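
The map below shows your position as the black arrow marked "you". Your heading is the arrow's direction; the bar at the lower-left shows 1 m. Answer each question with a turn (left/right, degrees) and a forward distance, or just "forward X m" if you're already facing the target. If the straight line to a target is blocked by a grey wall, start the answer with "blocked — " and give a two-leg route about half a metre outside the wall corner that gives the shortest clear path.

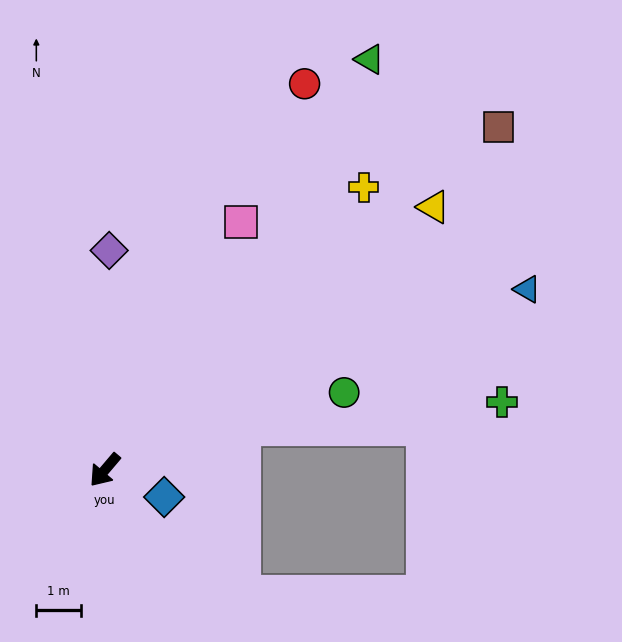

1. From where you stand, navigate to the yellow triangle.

turn left 169°, forward 9.4 m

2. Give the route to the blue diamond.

turn left 106°, forward 1.5 m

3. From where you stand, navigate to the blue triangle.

turn left 153°, forward 10.3 m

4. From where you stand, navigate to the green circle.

turn left 148°, forward 5.6 m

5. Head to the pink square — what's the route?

turn right 168°, forward 6.3 m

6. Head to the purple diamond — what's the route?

turn right 141°, forward 4.9 m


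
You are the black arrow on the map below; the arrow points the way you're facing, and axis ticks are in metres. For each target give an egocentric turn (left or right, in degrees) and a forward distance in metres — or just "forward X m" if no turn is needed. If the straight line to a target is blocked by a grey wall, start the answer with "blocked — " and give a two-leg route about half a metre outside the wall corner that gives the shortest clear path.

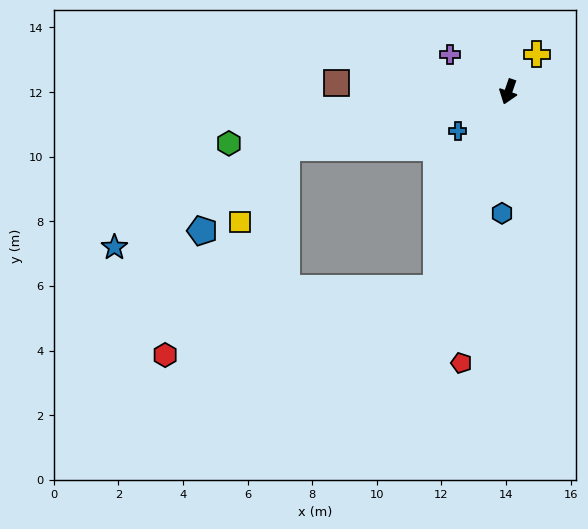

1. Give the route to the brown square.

turn right 74°, forward 5.3 m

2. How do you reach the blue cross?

turn right 33°, forward 2.0 m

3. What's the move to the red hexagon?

blocked — forward 6.5 m, then turn right 57°, forward 8.6 m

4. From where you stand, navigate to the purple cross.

turn right 104°, forward 2.1 m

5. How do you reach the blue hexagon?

turn left 16°, forward 3.8 m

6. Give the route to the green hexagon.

turn right 60°, forward 8.8 m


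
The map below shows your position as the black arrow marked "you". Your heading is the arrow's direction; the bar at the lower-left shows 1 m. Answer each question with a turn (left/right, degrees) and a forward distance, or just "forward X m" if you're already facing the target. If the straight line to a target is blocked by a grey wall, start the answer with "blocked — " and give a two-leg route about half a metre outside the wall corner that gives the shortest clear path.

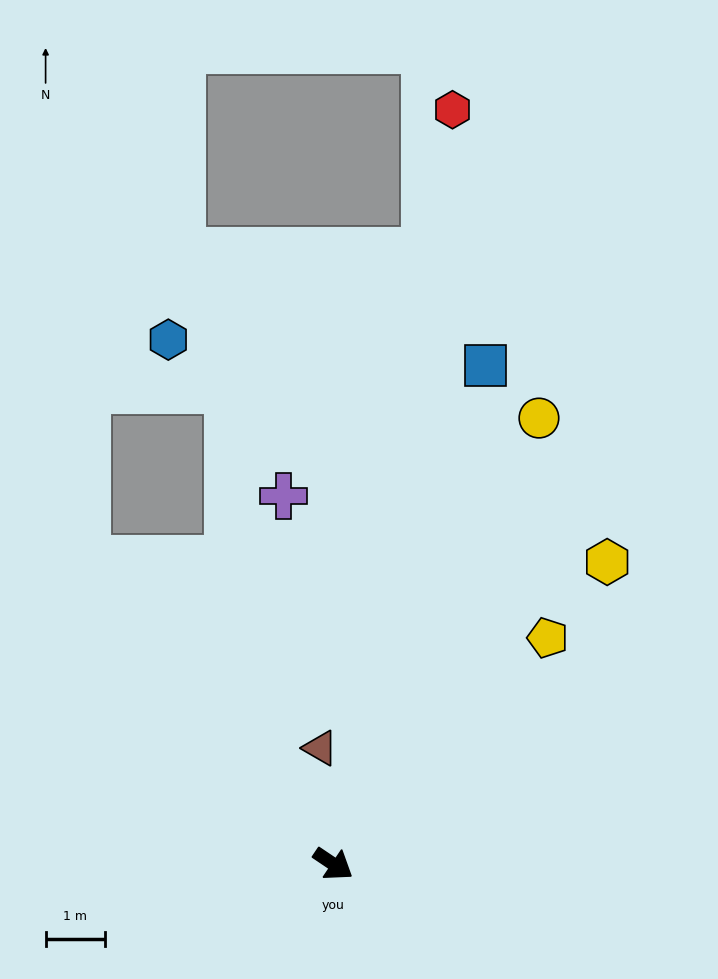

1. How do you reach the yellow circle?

turn left 99°, forward 8.3 m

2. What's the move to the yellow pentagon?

turn left 80°, forward 5.3 m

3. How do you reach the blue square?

turn left 107°, forward 8.8 m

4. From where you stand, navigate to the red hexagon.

turn left 115°, forward 12.9 m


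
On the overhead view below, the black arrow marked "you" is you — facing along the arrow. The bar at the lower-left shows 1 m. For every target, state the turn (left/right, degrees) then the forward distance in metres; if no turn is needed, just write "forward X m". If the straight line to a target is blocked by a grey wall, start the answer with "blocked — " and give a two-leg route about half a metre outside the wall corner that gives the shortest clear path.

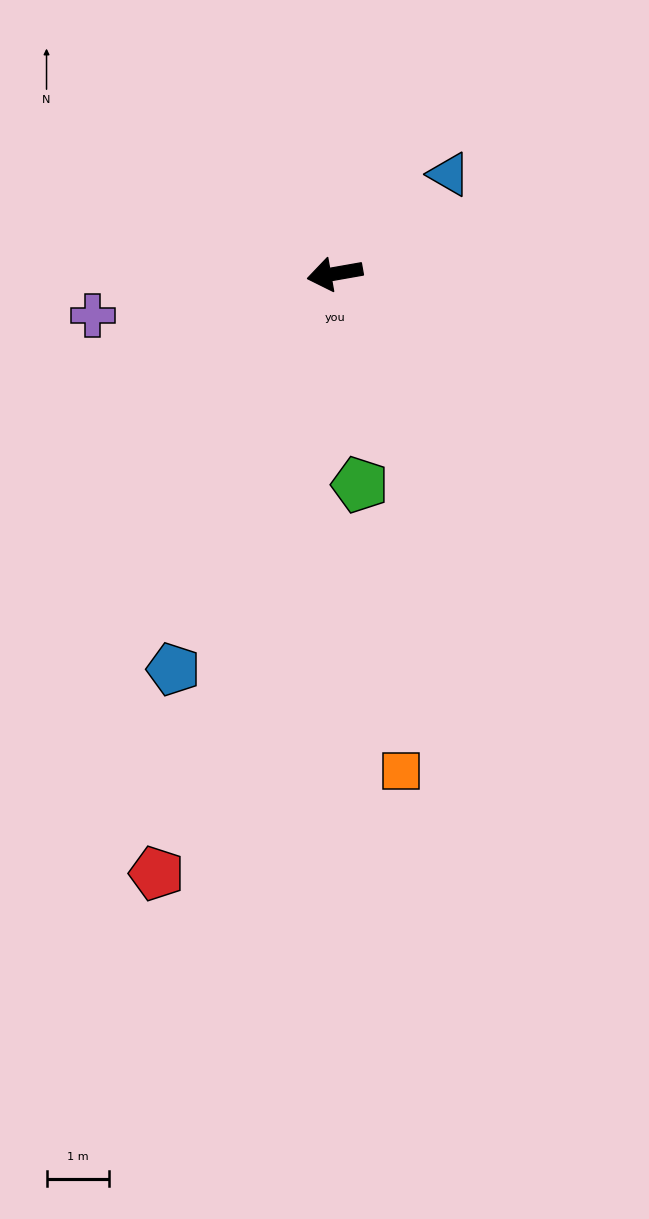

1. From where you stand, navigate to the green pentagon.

turn left 87°, forward 3.4 m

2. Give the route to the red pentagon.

turn left 63°, forward 10.0 m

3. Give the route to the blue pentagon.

turn left 58°, forward 6.8 m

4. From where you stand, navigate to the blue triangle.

turn right 149°, forward 2.4 m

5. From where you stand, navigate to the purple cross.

forward 3.9 m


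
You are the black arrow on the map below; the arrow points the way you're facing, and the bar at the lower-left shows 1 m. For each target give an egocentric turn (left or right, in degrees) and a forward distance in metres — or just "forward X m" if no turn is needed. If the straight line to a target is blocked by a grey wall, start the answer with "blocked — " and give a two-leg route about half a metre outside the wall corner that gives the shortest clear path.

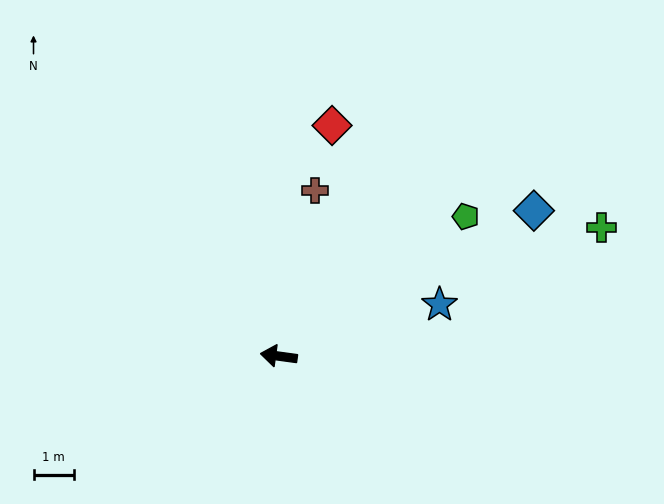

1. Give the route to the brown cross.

turn right 95°, forward 4.2 m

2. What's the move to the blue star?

turn right 154°, forward 4.2 m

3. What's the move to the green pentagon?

turn right 135°, forward 5.8 m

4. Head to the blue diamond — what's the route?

turn right 143°, forward 7.3 m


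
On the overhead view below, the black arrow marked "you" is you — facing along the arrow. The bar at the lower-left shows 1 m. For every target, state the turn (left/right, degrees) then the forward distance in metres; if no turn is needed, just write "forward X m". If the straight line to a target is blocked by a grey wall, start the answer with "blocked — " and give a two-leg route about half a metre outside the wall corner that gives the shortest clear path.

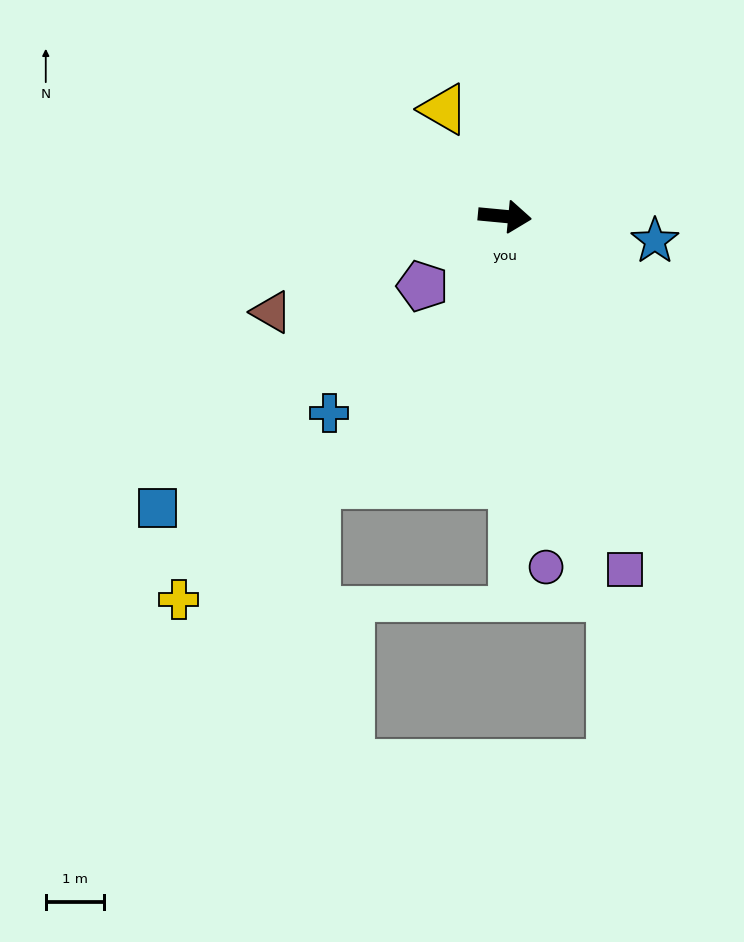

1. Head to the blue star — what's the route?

turn right 4°, forward 2.6 m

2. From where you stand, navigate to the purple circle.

turn right 78°, forward 6.1 m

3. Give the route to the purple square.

turn right 66°, forward 6.4 m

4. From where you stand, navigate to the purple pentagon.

turn right 134°, forward 1.9 m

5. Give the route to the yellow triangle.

turn left 125°, forward 2.1 m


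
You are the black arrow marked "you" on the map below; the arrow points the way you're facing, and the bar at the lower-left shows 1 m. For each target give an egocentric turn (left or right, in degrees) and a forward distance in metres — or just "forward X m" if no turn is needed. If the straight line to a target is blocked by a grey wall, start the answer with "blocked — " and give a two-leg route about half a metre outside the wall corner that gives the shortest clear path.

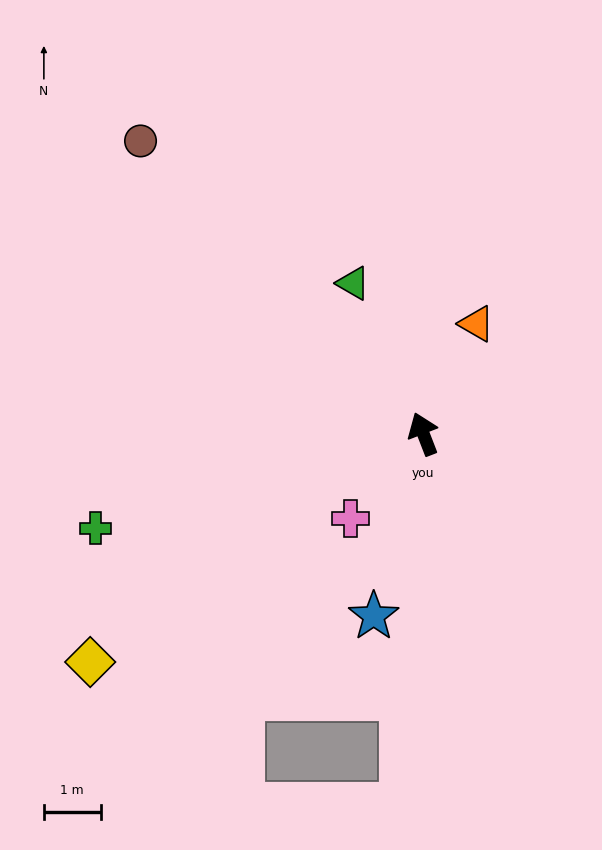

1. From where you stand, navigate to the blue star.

turn left 144°, forward 3.3 m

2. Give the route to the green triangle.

turn left 4°, forward 2.9 m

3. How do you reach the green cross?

turn left 85°, forward 6.0 m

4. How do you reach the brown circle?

turn left 23°, forward 7.2 m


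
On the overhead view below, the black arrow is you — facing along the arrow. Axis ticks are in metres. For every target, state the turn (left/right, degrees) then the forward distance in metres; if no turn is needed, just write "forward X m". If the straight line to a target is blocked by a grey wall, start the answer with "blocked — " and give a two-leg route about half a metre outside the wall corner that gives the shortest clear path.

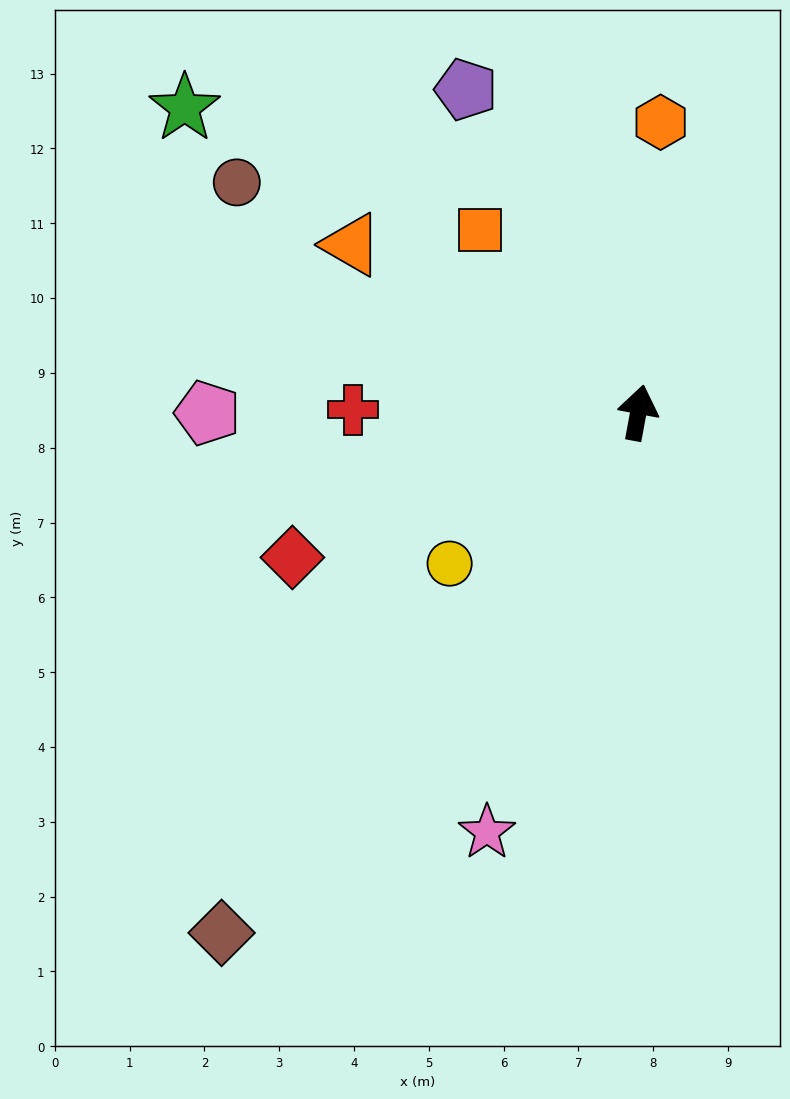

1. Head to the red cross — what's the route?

turn left 100°, forward 3.8 m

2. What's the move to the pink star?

turn left 171°, forward 6.0 m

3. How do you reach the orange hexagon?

turn left 6°, forward 3.9 m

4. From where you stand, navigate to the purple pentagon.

turn left 39°, forward 4.9 m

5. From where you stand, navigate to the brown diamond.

turn left 152°, forward 8.9 m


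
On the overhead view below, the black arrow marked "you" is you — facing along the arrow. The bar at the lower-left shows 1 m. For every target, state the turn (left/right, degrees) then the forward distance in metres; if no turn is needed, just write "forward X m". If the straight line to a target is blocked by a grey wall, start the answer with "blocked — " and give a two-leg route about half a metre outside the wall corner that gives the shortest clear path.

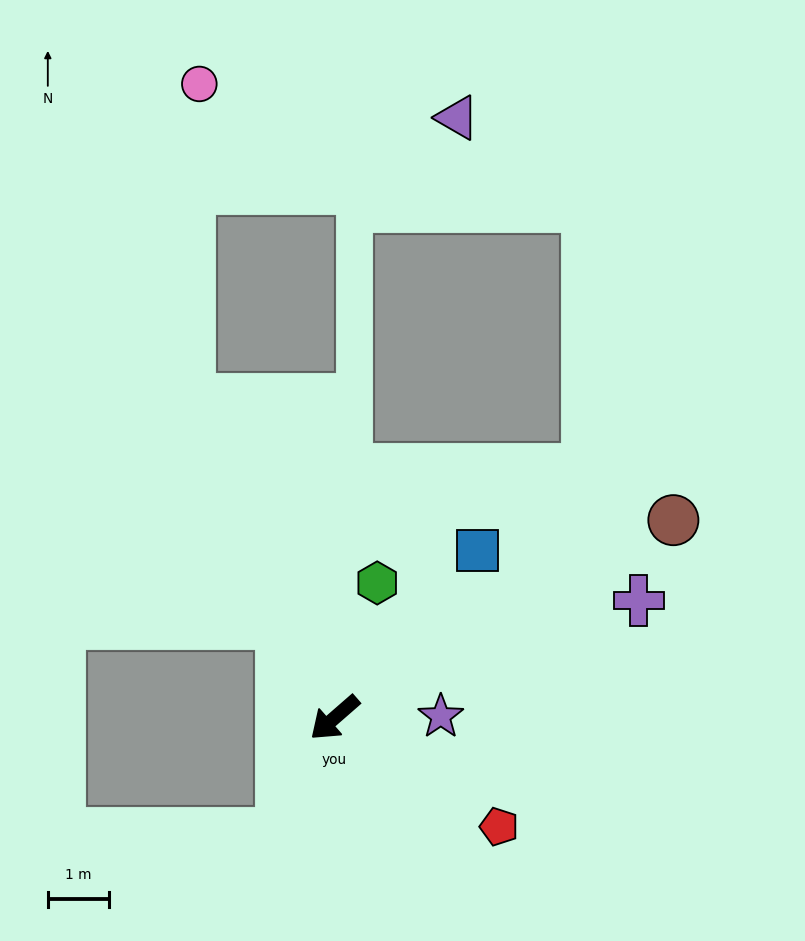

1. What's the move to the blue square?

turn right 172°, forward 3.6 m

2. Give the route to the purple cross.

turn left 160°, forward 5.3 m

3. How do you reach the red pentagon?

turn left 105°, forward 3.2 m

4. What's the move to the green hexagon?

turn right 149°, forward 2.3 m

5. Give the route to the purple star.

turn left 140°, forward 1.7 m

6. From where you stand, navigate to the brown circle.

turn left 169°, forward 6.4 m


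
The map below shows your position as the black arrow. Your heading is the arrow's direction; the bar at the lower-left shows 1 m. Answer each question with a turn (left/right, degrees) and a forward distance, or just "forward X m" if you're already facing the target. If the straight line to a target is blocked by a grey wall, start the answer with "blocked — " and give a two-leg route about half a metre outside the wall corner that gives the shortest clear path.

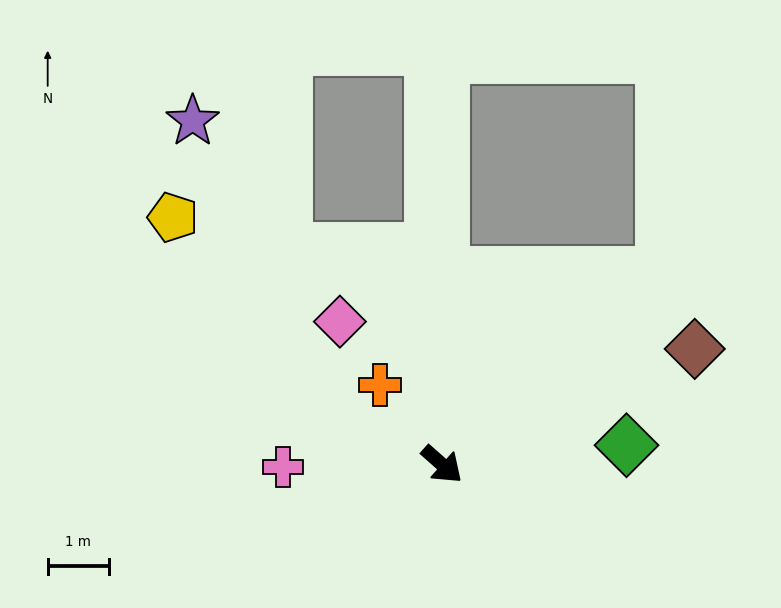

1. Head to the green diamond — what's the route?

turn left 47°, forward 3.0 m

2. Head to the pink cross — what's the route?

turn right 138°, forward 2.6 m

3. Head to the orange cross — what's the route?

turn left 169°, forward 1.6 m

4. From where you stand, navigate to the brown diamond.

turn left 66°, forward 4.5 m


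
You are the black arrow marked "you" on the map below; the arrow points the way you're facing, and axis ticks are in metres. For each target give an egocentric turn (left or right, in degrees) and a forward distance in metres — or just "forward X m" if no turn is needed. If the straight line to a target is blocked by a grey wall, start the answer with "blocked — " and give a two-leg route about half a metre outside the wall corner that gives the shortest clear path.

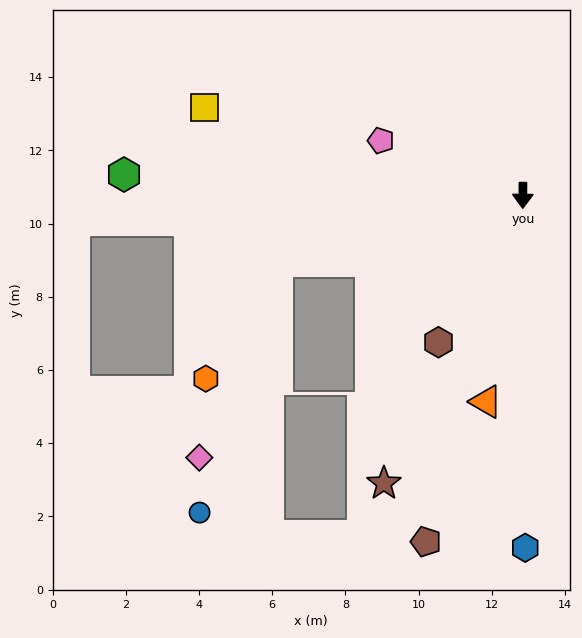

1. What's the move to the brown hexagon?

turn right 29°, forward 4.6 m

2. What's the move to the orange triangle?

turn right 10°, forward 5.7 m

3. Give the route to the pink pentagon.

turn right 111°, forward 4.2 m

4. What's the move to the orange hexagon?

blocked — turn right 75°, forward 7.0 m, then turn left 44°, forward 3.8 m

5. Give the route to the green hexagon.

turn right 93°, forward 10.9 m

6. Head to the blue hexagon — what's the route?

forward 9.6 m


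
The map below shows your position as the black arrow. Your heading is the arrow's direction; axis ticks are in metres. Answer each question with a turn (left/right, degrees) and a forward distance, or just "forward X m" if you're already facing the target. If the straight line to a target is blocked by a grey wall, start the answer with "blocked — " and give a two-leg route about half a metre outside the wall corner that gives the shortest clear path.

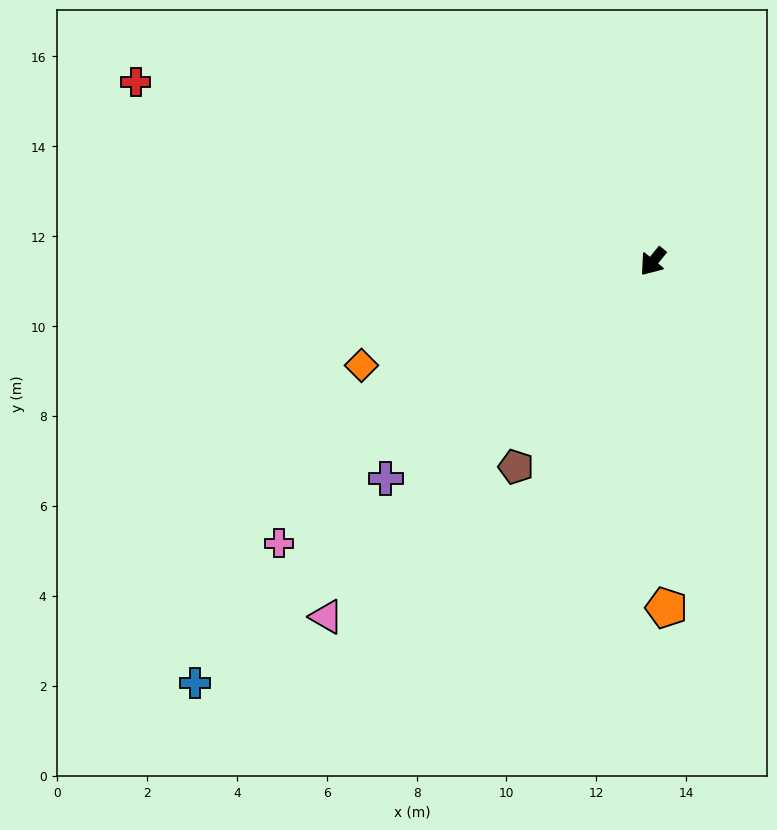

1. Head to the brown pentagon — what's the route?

turn left 5°, forward 5.5 m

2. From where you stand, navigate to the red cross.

turn right 70°, forward 12.2 m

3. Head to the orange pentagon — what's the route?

turn left 41°, forward 7.7 m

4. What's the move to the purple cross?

turn right 12°, forward 7.7 m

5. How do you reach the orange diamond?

turn right 31°, forward 6.9 m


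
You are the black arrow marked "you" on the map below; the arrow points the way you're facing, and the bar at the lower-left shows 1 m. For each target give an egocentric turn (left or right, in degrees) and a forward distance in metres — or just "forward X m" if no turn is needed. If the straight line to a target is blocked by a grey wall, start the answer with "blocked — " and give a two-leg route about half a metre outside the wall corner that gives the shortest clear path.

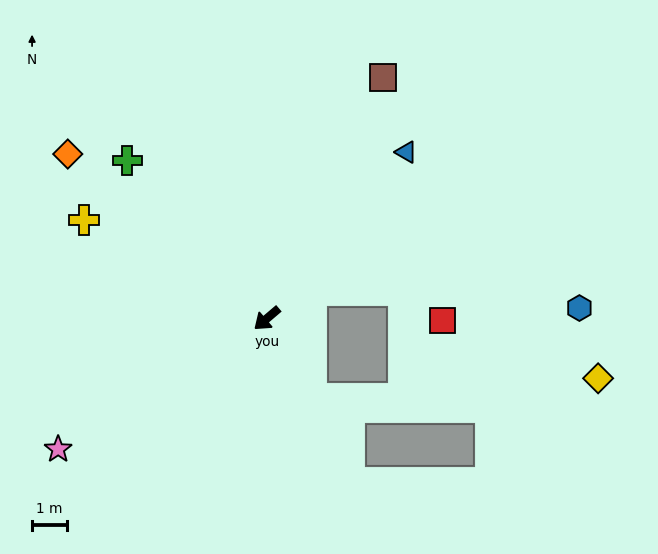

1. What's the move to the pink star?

turn right 8°, forward 7.0 m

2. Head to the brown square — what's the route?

turn right 156°, forward 7.6 m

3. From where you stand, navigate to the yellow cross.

turn right 69°, forward 5.9 m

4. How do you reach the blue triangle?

turn right 170°, forward 6.2 m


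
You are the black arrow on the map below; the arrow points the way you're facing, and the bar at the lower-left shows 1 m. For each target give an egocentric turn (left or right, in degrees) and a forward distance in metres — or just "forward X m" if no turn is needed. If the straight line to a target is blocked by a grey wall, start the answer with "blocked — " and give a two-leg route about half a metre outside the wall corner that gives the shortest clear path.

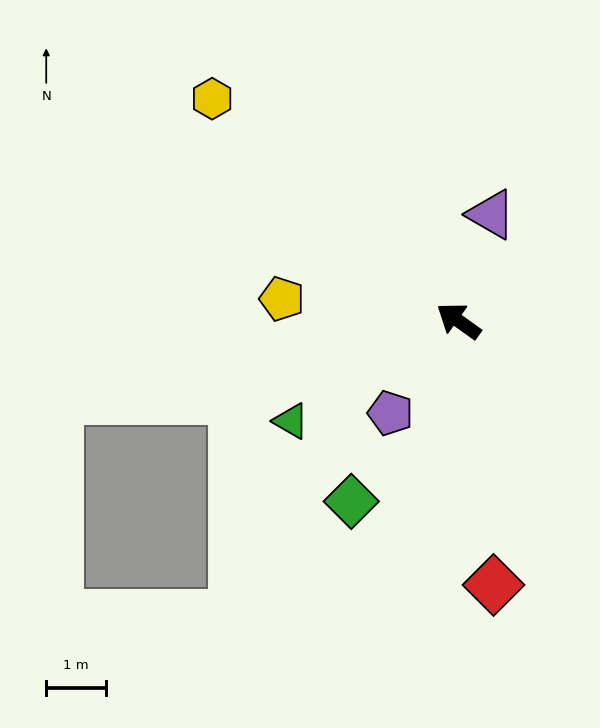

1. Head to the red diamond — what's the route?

turn left 133°, forward 4.5 m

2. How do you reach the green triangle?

turn left 66°, forward 3.3 m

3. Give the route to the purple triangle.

turn right 72°, forward 1.9 m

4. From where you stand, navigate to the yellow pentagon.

turn left 28°, forward 3.0 m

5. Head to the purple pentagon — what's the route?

turn left 89°, forward 1.9 m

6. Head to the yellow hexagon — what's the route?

turn right 7°, forward 5.6 m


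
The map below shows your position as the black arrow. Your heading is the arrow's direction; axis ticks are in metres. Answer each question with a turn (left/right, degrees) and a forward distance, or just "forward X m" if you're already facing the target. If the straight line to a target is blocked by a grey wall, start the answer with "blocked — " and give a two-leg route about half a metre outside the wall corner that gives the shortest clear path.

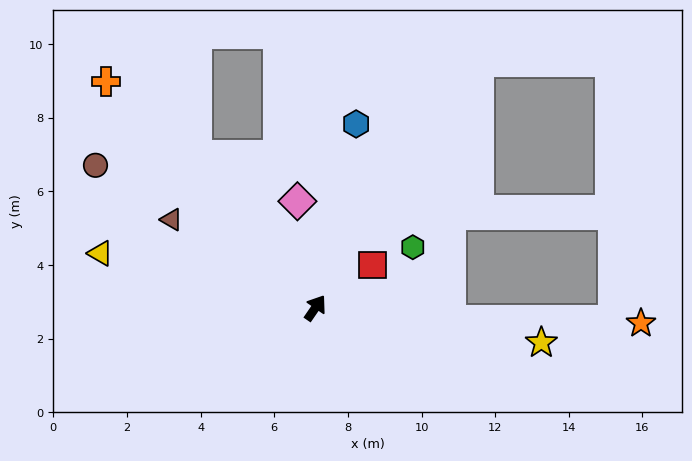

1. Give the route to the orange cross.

turn left 77°, forward 8.4 m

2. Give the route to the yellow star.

turn right 64°, forward 6.2 m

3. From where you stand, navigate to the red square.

turn right 19°, forward 1.9 m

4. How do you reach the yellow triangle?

turn left 110°, forward 6.0 m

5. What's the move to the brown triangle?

turn left 93°, forward 4.6 m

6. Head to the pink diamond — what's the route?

turn left 44°, forward 2.9 m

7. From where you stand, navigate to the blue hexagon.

turn left 22°, forward 5.1 m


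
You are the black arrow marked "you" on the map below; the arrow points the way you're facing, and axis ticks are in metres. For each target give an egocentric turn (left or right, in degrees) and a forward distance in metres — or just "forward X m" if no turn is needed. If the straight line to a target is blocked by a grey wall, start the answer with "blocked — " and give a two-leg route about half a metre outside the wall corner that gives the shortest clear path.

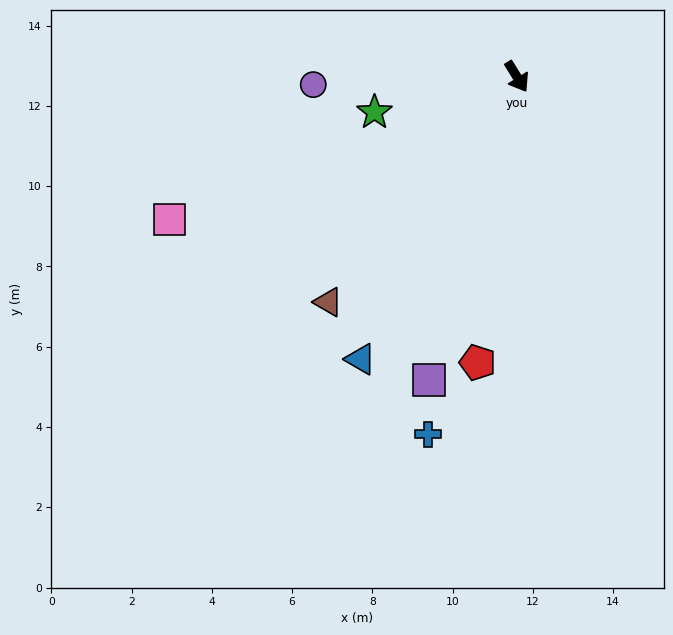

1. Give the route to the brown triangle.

turn right 72°, forward 7.3 m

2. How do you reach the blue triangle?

turn right 61°, forward 8.0 m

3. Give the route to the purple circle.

turn right 119°, forward 5.1 m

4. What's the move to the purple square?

turn right 48°, forward 7.9 m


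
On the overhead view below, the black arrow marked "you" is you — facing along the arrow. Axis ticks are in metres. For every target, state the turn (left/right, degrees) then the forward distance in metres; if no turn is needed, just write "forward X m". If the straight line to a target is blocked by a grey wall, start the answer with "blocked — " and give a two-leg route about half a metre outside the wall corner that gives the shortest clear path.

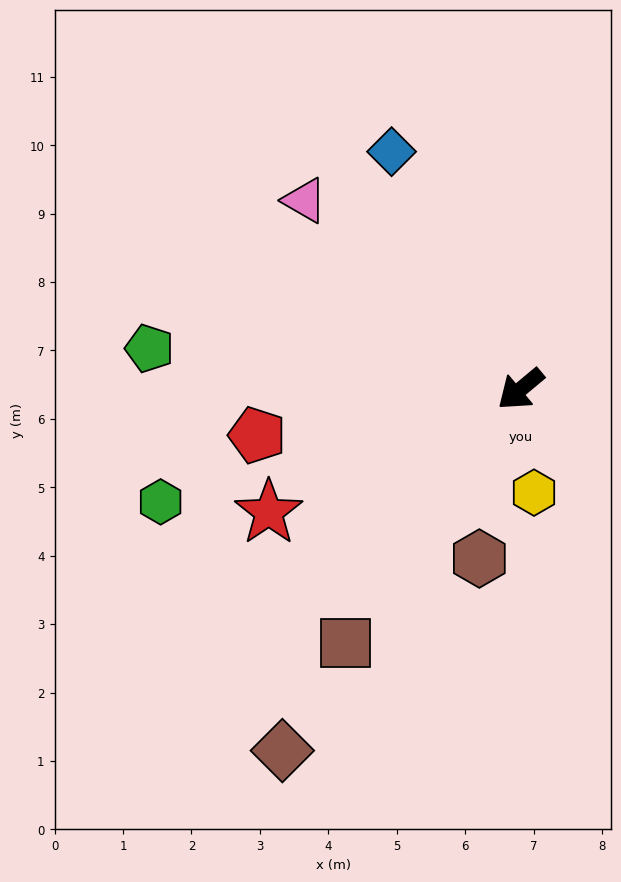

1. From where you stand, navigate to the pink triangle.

turn right 81°, forward 4.2 m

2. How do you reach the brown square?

turn left 16°, forward 4.5 m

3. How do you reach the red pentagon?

turn right 30°, forward 3.9 m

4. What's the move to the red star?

turn right 14°, forward 4.1 m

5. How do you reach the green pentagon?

turn right 46°, forward 5.5 m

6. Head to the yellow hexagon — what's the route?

turn left 58°, forward 1.5 m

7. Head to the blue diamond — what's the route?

turn right 101°, forward 4.0 m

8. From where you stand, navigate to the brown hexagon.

turn left 36°, forward 2.5 m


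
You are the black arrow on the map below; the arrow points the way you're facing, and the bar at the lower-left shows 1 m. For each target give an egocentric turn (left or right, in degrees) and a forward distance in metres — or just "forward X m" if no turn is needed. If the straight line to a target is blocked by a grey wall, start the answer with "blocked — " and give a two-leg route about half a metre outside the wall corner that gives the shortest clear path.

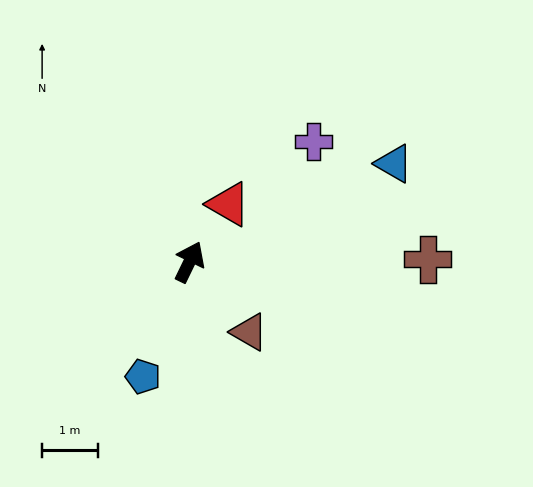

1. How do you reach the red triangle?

turn right 8°, forward 1.3 m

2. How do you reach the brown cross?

turn right 64°, forward 4.3 m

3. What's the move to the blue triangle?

turn right 38°, forward 4.1 m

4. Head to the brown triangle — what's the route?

turn right 114°, forward 1.7 m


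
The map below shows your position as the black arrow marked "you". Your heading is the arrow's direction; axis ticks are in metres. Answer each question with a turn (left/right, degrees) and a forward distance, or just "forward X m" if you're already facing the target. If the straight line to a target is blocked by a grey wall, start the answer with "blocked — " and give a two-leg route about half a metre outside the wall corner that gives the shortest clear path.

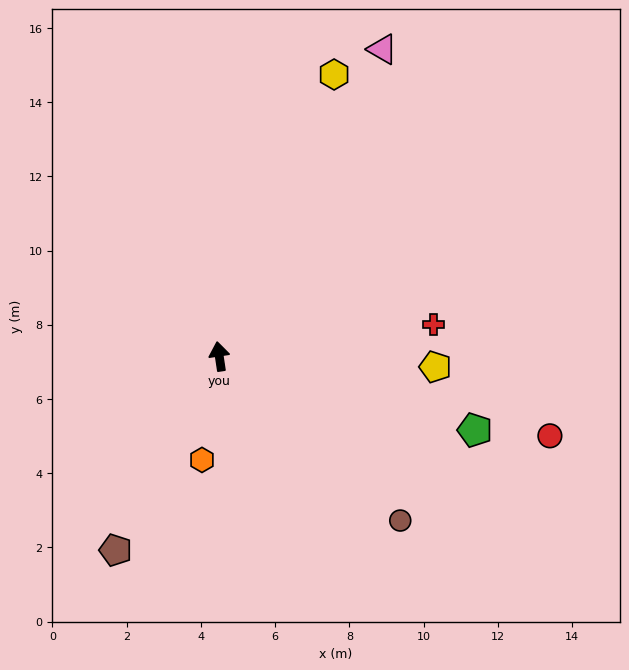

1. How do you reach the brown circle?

turn right 141°, forward 6.6 m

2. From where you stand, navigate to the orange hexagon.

turn left 162°, forward 2.8 m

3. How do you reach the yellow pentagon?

turn right 101°, forward 5.8 m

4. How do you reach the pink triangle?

turn right 36°, forward 9.4 m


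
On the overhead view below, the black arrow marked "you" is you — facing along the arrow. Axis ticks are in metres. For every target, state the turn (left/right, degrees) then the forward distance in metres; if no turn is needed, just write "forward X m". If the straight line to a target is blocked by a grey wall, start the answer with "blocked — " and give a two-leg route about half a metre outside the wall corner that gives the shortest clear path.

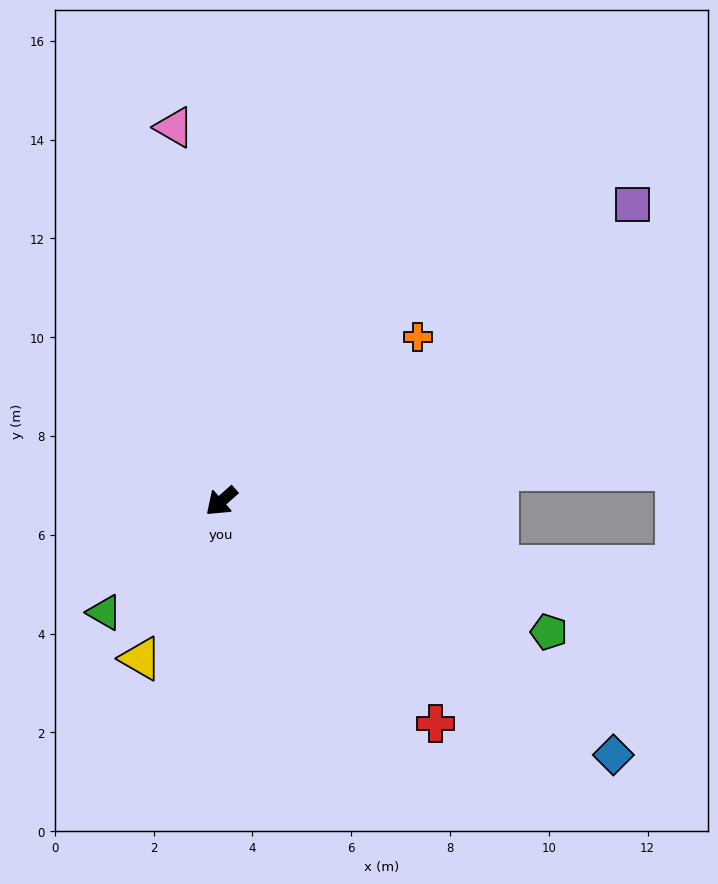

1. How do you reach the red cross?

turn left 92°, forward 6.2 m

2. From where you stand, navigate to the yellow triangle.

turn left 21°, forward 3.6 m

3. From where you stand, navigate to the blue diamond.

turn left 106°, forward 9.5 m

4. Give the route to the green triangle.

turn left 2°, forward 3.3 m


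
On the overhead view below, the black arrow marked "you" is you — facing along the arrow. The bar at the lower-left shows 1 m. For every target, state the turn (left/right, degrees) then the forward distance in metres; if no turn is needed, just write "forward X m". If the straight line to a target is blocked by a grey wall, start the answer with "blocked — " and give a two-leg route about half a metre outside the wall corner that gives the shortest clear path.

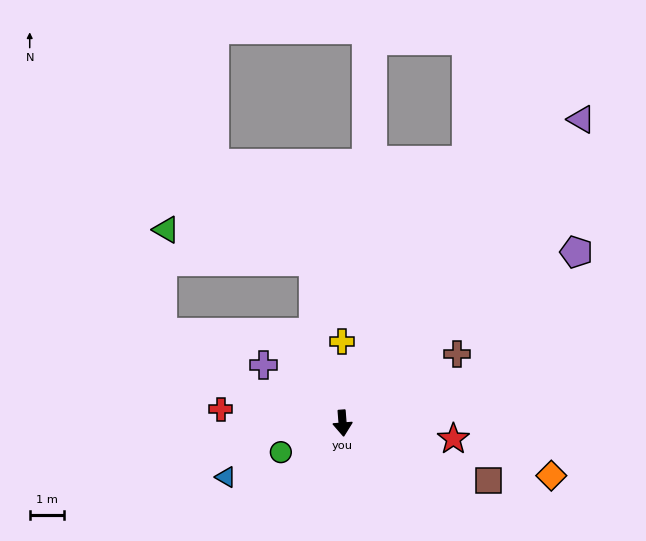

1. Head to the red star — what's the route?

turn left 77°, forward 3.2 m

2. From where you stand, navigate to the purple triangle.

turn left 137°, forward 11.2 m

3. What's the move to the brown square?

turn left 64°, forward 4.5 m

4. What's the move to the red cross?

turn right 101°, forward 3.6 m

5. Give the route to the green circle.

turn right 69°, forward 2.0 m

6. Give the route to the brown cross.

turn left 117°, forward 3.9 m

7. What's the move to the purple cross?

turn right 131°, forward 2.9 m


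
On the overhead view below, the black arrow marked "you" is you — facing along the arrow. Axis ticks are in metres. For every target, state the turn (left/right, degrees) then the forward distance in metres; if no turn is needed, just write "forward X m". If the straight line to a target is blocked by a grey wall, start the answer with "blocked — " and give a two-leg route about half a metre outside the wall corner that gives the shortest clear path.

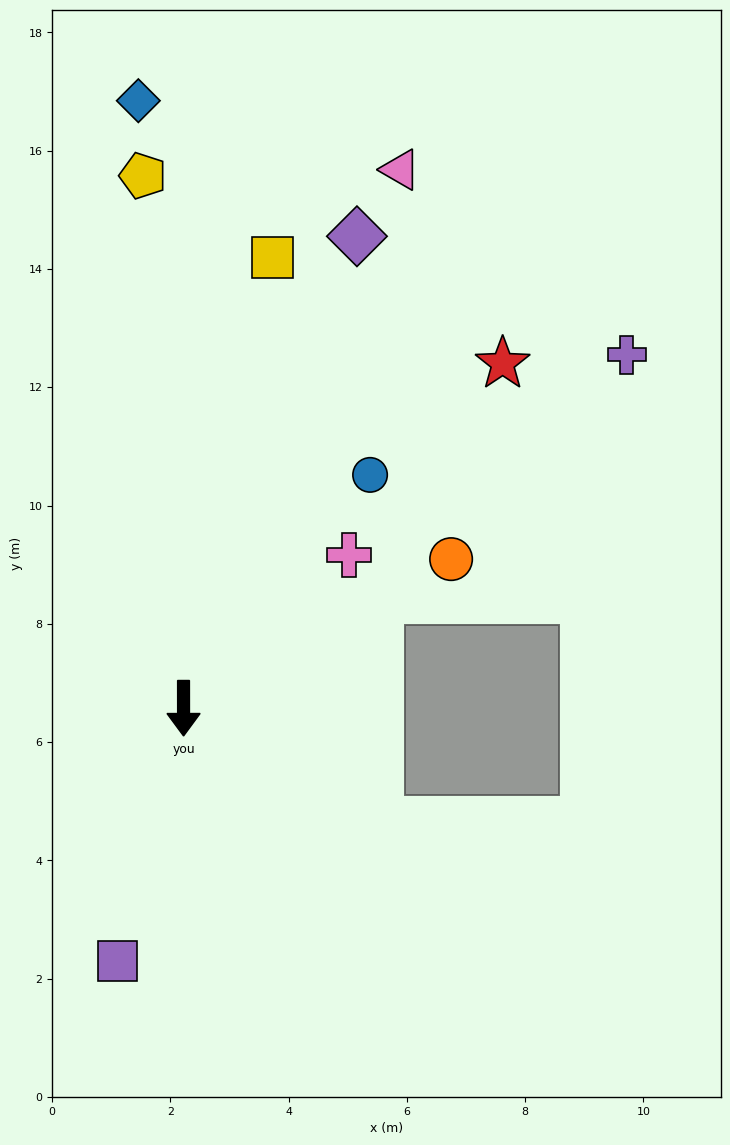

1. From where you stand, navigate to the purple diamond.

turn left 160°, forward 8.5 m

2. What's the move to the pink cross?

turn left 133°, forward 3.8 m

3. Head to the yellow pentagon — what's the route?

turn right 176°, forward 9.0 m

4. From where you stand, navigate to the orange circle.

turn left 119°, forward 5.2 m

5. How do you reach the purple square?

turn right 15°, forward 4.4 m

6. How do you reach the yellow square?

turn left 169°, forward 7.8 m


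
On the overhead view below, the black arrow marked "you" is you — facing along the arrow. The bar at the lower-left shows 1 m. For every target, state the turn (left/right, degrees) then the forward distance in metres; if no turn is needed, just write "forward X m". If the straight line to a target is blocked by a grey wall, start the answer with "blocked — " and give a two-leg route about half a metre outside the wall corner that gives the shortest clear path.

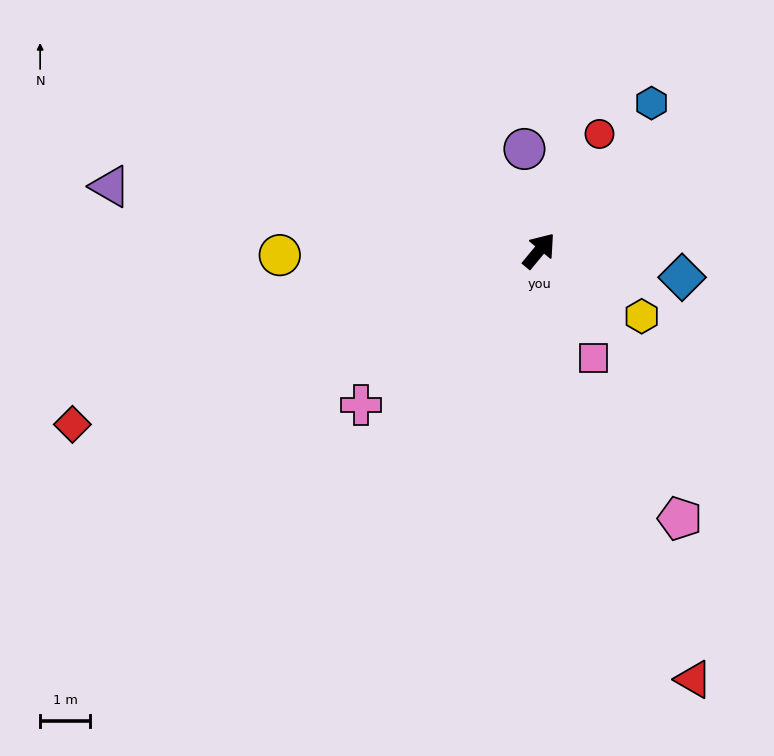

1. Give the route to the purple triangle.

turn left 121°, forward 8.7 m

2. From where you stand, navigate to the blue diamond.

turn right 61°, forward 2.9 m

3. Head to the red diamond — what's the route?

turn left 150°, forward 10.0 m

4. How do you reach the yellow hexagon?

turn right 83°, forward 2.4 m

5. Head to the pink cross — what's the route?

turn left 170°, forward 4.7 m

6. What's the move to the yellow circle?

turn left 131°, forward 5.2 m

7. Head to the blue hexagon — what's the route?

turn left 2°, forward 3.7 m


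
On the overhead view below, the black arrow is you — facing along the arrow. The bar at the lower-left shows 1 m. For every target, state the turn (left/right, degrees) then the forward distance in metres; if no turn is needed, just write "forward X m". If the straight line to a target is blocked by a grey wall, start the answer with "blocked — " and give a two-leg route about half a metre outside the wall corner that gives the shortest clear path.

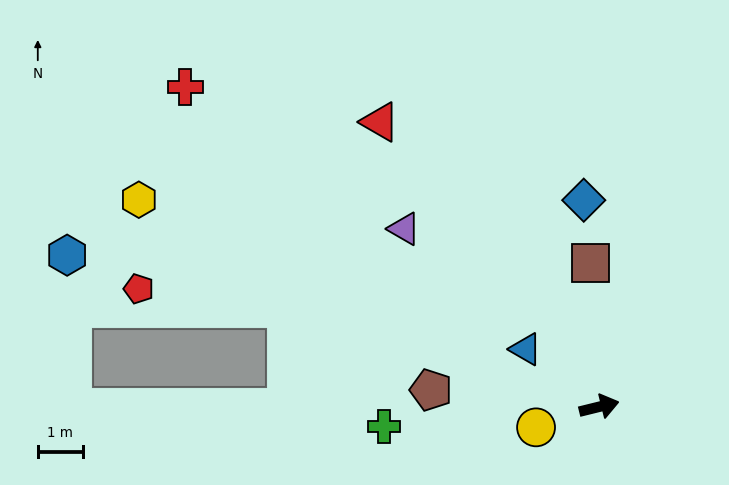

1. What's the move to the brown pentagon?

turn left 160°, forward 3.8 m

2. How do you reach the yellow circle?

turn right 176°, forward 1.5 m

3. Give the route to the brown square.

turn left 80°, forward 3.2 m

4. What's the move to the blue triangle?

turn left 128°, forward 2.1 m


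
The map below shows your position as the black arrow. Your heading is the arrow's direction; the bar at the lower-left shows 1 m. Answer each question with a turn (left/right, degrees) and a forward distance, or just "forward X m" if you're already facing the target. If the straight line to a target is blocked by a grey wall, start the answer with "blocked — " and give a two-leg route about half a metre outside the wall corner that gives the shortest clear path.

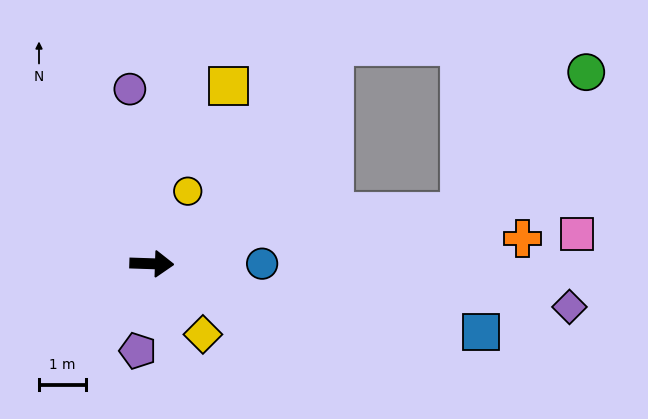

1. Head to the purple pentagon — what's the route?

turn right 97°, forward 1.9 m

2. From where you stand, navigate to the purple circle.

turn left 99°, forward 3.8 m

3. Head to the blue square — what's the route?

turn right 10°, forward 7.2 m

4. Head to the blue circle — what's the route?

forward 2.4 m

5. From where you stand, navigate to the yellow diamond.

turn right 52°, forward 1.9 m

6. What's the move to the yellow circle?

turn left 66°, forward 1.7 m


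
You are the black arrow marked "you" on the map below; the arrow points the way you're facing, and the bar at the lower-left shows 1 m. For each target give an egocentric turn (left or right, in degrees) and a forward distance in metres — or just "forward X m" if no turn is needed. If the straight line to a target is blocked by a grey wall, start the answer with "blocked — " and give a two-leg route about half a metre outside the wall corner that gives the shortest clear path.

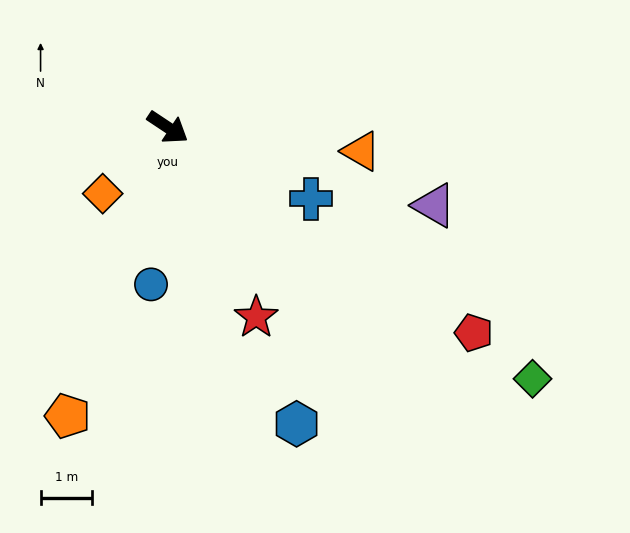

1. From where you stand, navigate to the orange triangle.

turn left 27°, forward 3.8 m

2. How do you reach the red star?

turn right 31°, forward 4.1 m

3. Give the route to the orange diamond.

turn right 101°, forward 1.8 m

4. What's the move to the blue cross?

turn left 7°, forward 3.1 m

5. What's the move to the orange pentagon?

turn right 76°, forward 5.9 m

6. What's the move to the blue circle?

turn right 62°, forward 3.1 m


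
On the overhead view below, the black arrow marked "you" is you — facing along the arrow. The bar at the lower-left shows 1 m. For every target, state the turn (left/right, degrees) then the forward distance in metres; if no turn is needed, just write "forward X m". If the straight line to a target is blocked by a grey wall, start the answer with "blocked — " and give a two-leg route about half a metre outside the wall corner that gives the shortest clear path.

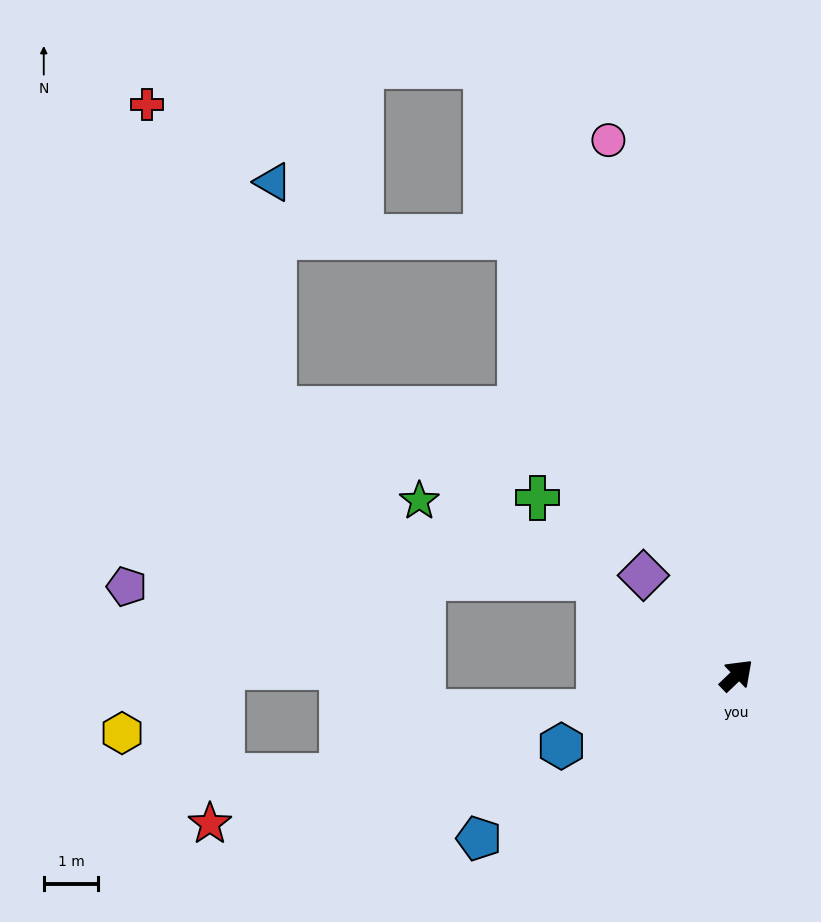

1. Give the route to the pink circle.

turn left 60°, forward 10.1 m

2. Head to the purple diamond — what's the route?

turn left 89°, forward 2.5 m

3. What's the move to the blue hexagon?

turn left 158°, forward 3.5 m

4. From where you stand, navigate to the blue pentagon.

turn left 169°, forward 5.6 m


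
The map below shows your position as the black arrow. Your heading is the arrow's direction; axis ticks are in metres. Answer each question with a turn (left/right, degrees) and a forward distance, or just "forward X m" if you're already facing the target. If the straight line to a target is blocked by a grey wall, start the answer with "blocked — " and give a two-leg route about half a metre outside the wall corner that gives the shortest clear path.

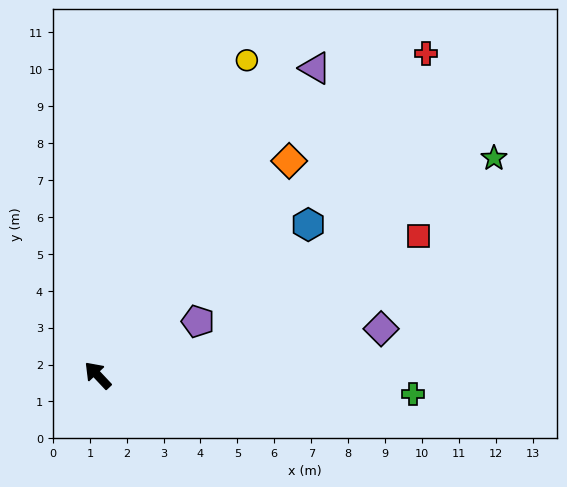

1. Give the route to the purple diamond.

turn right 124°, forward 7.8 m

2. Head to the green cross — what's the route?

turn right 137°, forward 8.6 m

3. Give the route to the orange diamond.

turn right 85°, forward 7.8 m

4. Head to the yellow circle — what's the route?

turn right 69°, forward 9.4 m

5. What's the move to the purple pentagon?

turn right 105°, forward 3.1 m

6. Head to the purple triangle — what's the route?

turn right 79°, forward 10.2 m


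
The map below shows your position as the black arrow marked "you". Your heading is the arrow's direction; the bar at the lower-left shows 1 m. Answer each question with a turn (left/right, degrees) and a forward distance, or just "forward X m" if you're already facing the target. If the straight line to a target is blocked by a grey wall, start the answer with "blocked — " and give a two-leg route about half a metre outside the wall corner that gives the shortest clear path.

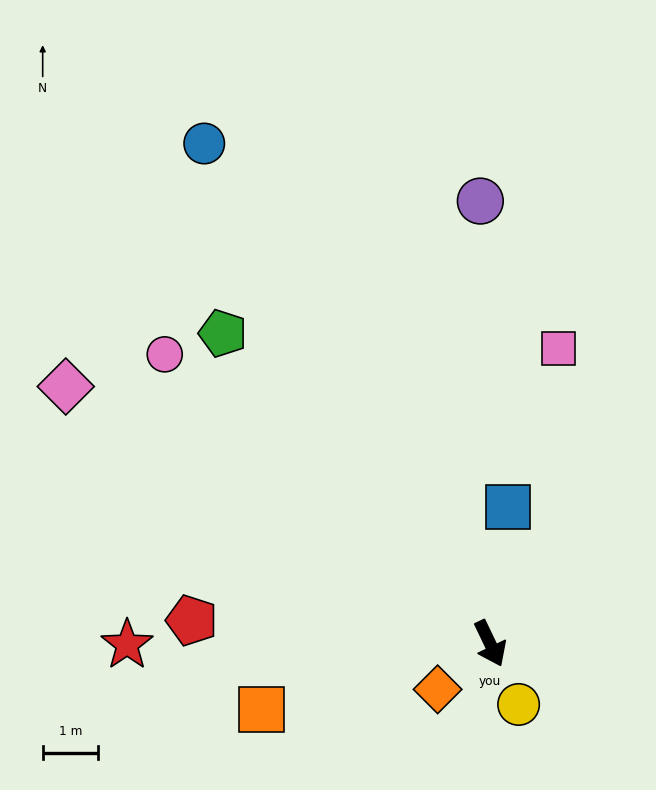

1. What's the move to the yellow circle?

forward 1.2 m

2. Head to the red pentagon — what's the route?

turn right 120°, forward 5.4 m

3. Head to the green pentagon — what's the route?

turn right 165°, forward 7.4 m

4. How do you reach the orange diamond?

turn right 74°, forward 1.3 m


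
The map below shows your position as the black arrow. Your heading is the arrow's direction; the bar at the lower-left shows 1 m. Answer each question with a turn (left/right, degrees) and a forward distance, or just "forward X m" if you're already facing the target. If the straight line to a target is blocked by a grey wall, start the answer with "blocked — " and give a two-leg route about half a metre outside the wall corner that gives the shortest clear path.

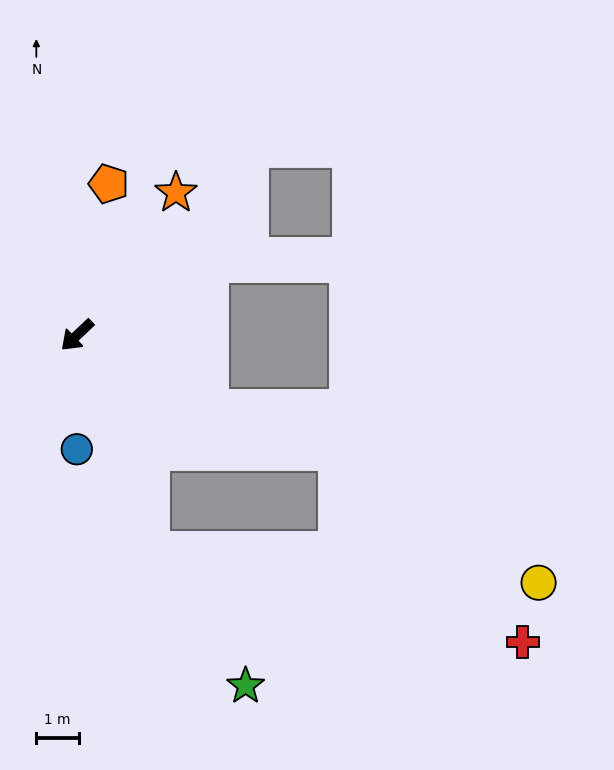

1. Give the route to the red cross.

blocked — turn left 66°, forward 5.4 m, then turn left 57°, forward 9.0 m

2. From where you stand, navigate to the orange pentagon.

turn right 145°, forward 3.7 m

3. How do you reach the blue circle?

turn left 46°, forward 2.7 m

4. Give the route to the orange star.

turn right 168°, forward 4.1 m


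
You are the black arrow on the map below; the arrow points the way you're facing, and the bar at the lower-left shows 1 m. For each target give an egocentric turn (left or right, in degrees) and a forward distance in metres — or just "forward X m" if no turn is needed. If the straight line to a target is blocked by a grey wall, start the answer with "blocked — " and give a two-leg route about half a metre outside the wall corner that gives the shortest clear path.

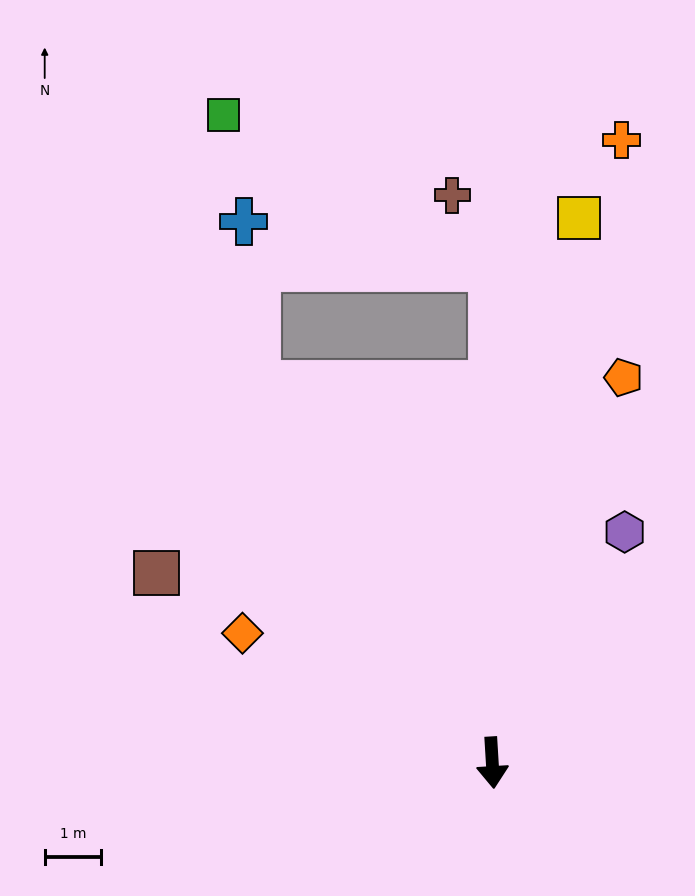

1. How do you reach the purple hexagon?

turn left 147°, forward 4.7 m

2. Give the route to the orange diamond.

turn right 121°, forward 5.0 m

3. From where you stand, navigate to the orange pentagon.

turn left 158°, forward 7.2 m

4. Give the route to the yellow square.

turn left 167°, forward 9.8 m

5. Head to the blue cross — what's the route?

blocked — turn right 152°, forward 7.9 m, then turn right 27°, forward 2.9 m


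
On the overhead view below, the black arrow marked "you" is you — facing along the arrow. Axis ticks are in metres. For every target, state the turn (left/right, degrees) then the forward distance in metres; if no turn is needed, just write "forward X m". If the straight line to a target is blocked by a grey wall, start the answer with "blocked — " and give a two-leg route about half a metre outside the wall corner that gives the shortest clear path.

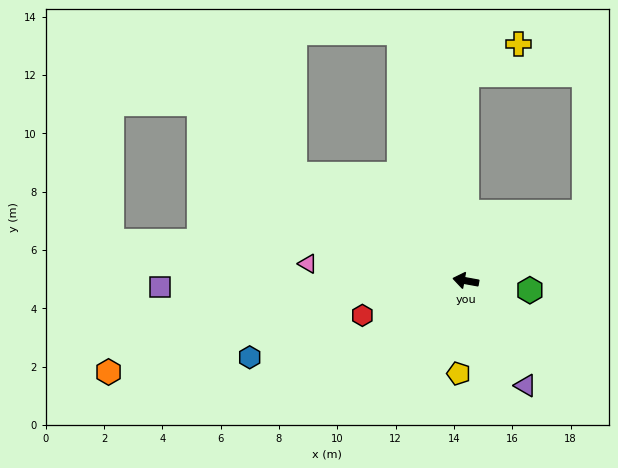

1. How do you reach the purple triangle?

turn left 130°, forward 4.1 m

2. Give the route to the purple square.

turn left 11°, forward 10.5 m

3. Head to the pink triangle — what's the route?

turn left 4°, forward 5.5 m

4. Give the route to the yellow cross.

blocked — turn right 80°, forward 7.1 m, then turn right 58°, forward 2.1 m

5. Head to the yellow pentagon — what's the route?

turn left 96°, forward 3.2 m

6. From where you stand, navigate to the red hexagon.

turn left 29°, forward 3.7 m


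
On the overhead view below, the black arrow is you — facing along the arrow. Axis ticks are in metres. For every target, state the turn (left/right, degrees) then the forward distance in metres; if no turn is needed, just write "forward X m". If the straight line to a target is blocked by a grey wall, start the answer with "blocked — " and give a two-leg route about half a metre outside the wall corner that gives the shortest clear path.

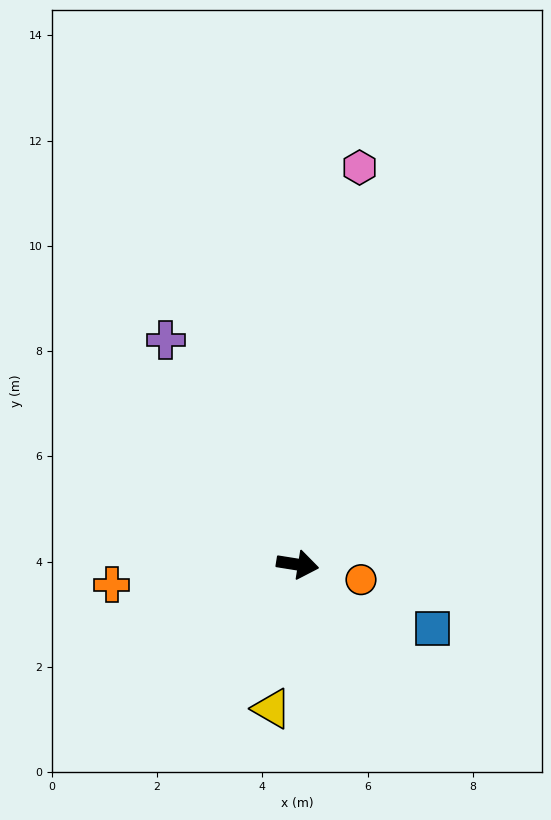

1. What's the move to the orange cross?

turn right 165°, forward 3.6 m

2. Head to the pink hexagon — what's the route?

turn left 90°, forward 7.6 m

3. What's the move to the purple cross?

turn left 129°, forward 4.9 m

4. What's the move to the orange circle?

turn right 4°, forward 1.2 m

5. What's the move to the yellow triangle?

turn right 91°, forward 2.8 m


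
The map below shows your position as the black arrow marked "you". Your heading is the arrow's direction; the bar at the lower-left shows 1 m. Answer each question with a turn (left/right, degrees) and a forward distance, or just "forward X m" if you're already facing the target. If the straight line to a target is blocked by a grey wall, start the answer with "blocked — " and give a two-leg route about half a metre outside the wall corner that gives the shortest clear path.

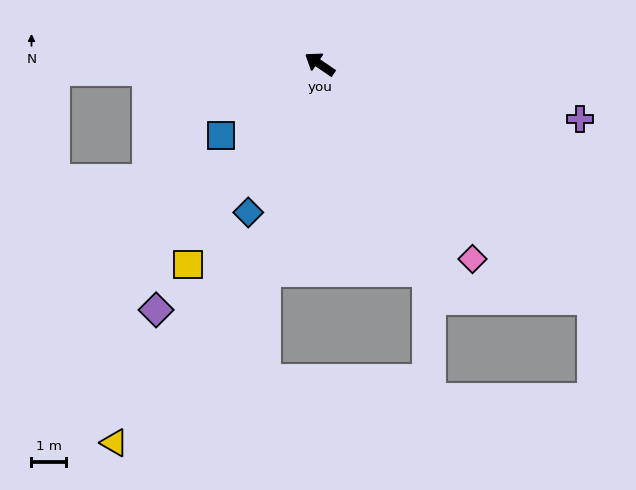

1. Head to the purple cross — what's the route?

turn right 158°, forward 7.7 m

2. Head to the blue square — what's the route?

turn left 70°, forward 3.5 m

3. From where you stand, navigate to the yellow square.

turn left 91°, forward 6.9 m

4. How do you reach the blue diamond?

turn left 99°, forward 4.8 m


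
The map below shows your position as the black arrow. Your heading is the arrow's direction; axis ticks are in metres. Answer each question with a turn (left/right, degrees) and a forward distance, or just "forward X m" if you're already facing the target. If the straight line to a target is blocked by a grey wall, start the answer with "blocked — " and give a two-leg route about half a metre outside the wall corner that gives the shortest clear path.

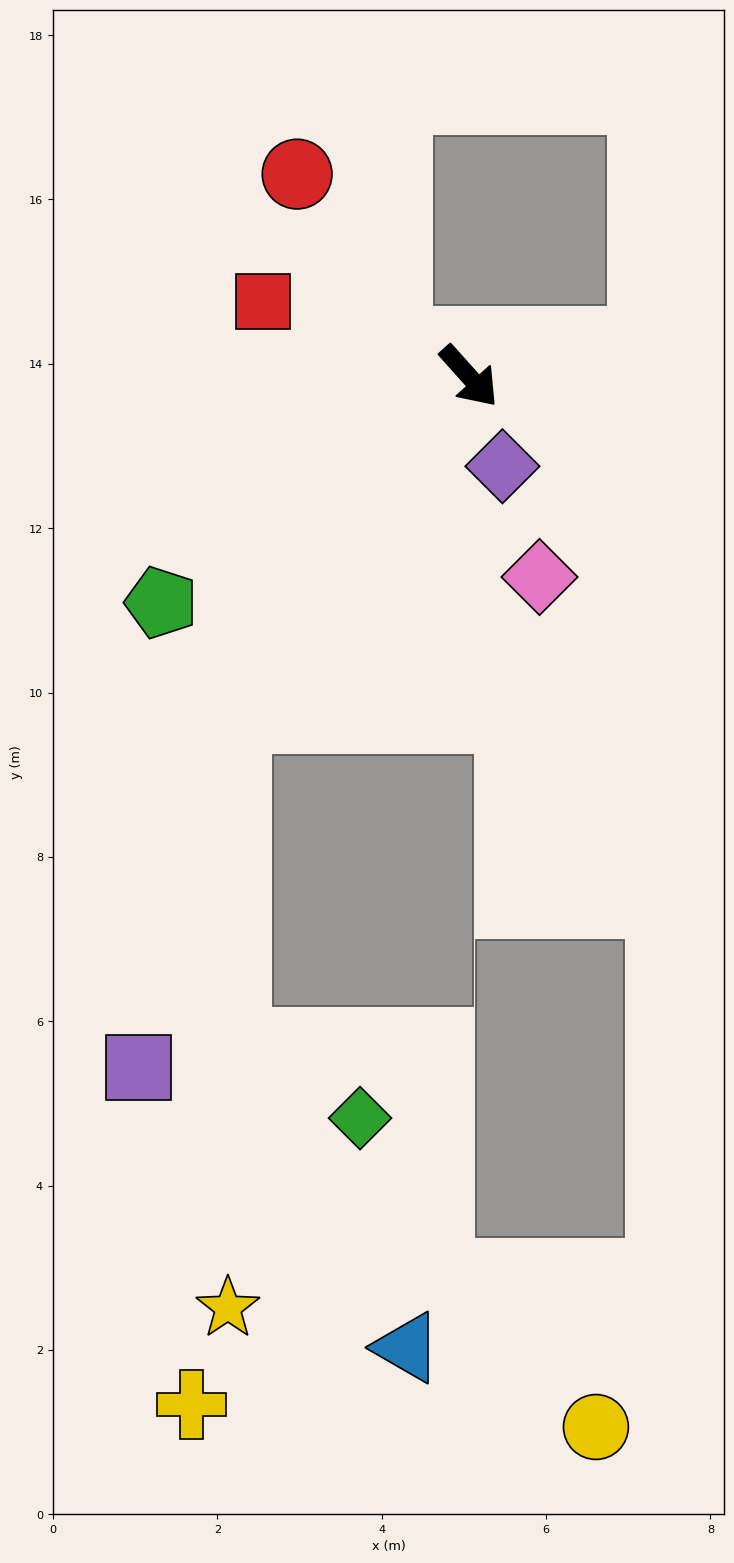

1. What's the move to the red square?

turn right 152°, forward 2.7 m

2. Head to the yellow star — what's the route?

blocked — turn right 76°, forward 5.0 m, then turn left 33°, forward 7.2 m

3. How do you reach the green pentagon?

turn right 96°, forward 4.6 m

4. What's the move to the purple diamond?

turn right 21°, forward 1.2 m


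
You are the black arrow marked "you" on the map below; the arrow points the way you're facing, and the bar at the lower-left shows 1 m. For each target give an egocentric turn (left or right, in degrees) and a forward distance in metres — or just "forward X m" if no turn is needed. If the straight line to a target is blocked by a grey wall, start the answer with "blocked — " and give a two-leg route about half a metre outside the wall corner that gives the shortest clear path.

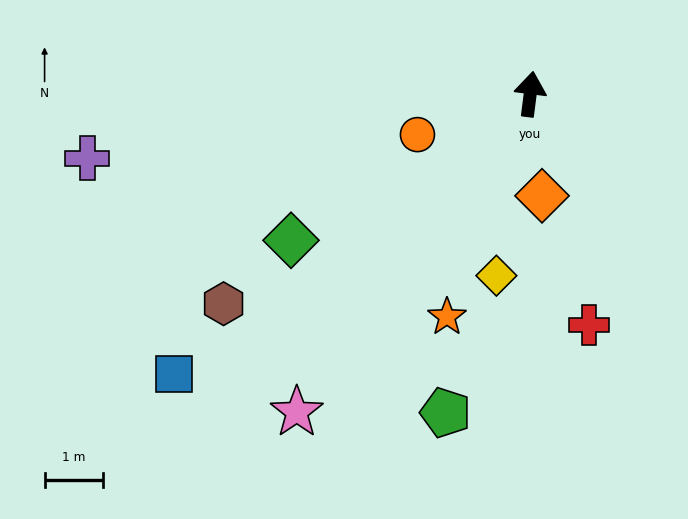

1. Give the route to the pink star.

turn left 151°, forward 6.8 m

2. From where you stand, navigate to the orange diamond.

turn right 166°, forward 1.8 m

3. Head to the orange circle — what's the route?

turn left 117°, forward 2.1 m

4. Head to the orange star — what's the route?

turn left 167°, forward 4.1 m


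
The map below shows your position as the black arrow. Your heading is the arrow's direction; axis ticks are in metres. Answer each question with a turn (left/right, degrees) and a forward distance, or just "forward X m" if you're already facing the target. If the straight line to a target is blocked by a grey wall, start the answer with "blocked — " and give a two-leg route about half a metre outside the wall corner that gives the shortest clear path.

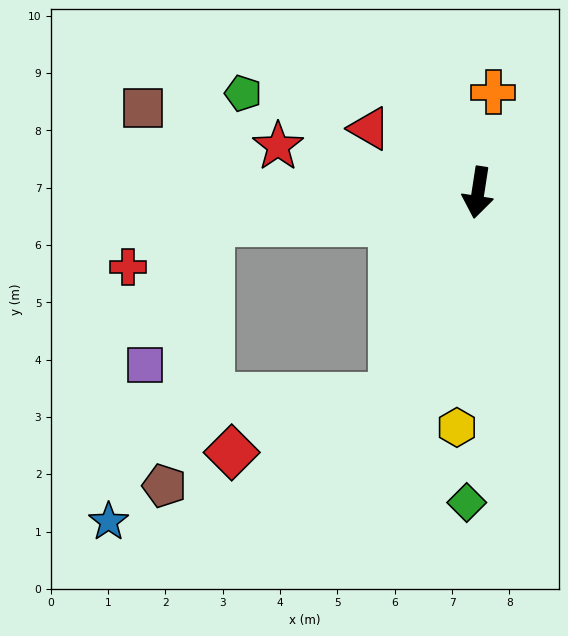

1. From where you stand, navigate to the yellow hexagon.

turn left 4°, forward 4.1 m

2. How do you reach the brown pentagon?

blocked — turn right 75°, forward 4.7 m, then turn left 74°, forward 4.7 m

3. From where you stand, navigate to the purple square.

blocked — turn right 75°, forward 4.7 m, then turn left 59°, forward 2.7 m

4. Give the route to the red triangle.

turn right 112°, forward 2.2 m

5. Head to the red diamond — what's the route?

blocked — turn right 14°, forward 3.9 m, then turn right 48°, forward 3.0 m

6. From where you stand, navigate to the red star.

turn right 94°, forward 3.6 m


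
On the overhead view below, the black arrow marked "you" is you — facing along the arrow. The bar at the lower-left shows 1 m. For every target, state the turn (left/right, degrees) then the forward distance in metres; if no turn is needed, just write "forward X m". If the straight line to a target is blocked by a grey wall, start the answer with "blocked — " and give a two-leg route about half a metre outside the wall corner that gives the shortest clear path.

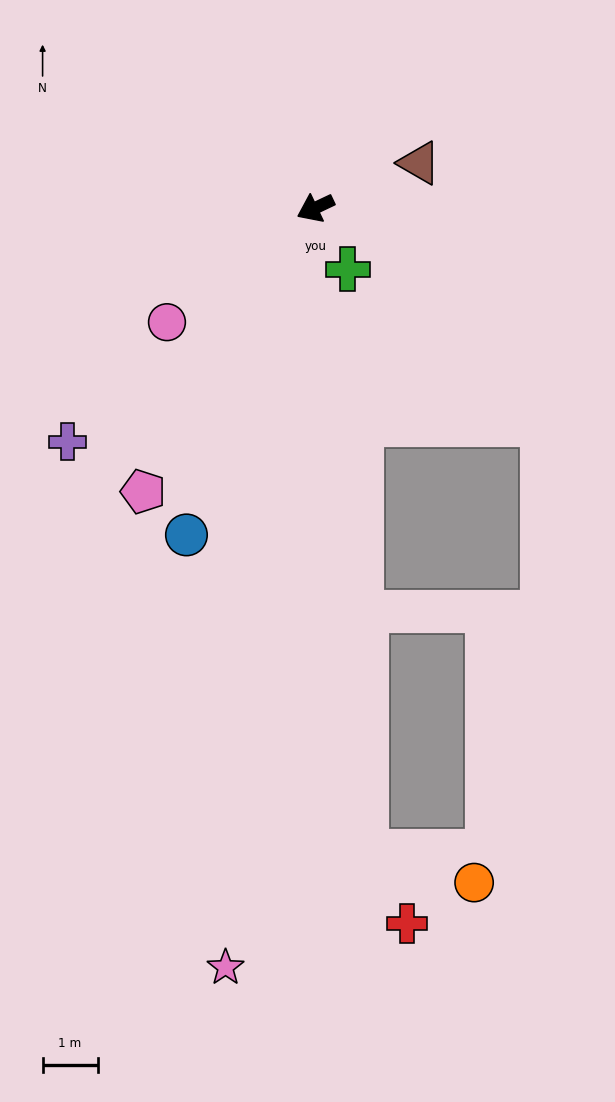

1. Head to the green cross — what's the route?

turn left 93°, forward 1.3 m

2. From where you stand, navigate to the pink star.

turn left 58°, forward 13.9 m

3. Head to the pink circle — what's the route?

turn left 12°, forward 3.4 m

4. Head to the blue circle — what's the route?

turn left 43°, forward 6.4 m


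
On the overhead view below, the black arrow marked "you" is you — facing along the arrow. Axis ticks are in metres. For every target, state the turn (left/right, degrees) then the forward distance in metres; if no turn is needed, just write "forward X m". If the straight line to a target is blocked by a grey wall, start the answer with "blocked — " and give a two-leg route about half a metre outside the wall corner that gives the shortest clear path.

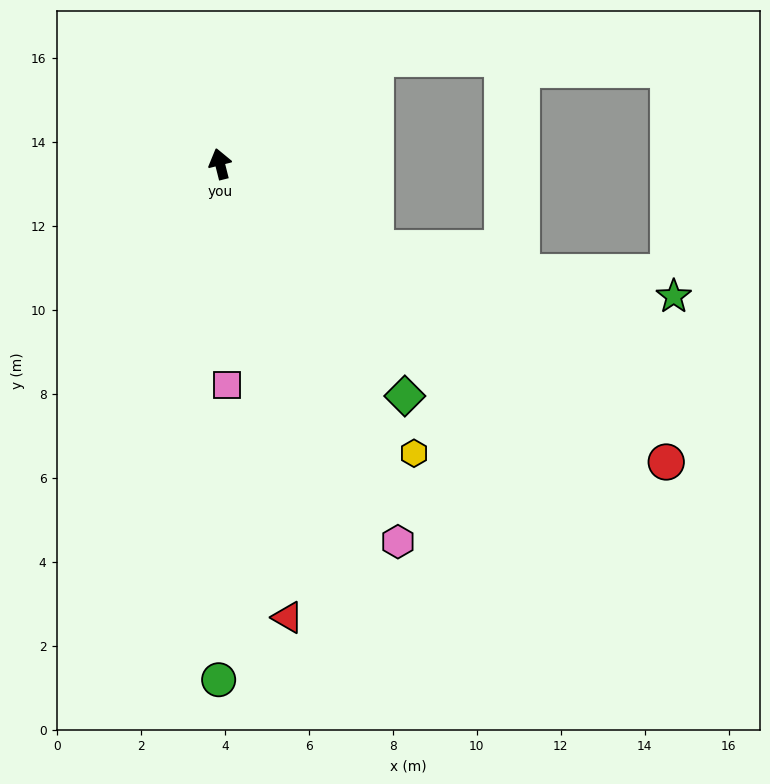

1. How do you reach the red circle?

turn right 138°, forward 12.8 m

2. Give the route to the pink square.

turn left 168°, forward 5.3 m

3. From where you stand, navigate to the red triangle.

turn left 174°, forward 10.9 m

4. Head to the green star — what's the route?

blocked — turn right 132°, forward 4.2 m, then turn left 19°, forward 7.2 m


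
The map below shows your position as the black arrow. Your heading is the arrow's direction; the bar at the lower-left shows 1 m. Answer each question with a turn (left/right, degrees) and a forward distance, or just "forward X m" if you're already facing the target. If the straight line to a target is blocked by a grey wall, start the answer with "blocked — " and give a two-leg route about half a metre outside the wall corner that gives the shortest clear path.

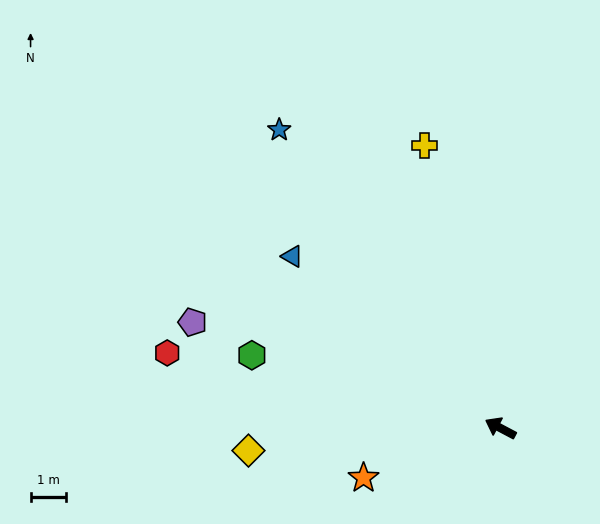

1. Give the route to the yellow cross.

turn right 47°, forward 8.3 m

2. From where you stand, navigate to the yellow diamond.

turn left 33°, forward 7.2 m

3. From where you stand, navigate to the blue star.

turn right 26°, forward 10.6 m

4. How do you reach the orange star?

turn left 48°, forward 4.1 m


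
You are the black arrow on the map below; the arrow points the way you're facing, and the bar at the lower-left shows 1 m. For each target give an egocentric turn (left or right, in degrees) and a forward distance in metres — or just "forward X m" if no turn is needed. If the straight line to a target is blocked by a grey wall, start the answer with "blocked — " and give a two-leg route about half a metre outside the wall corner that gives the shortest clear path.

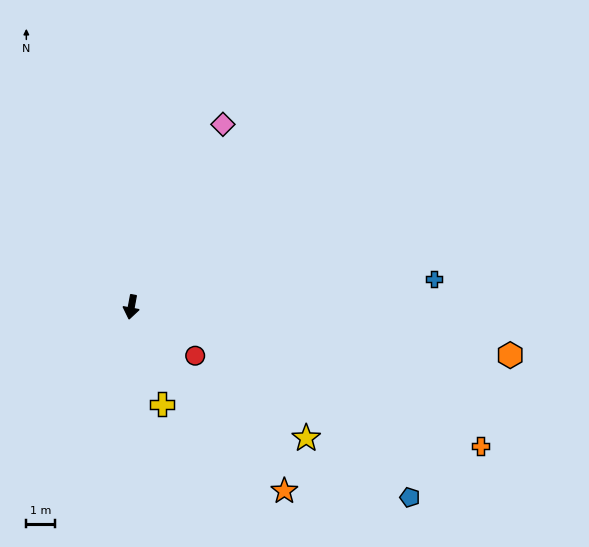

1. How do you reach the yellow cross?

turn left 28°, forward 3.5 m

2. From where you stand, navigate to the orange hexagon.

turn left 93°, forward 13.1 m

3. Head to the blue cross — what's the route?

turn left 106°, forward 10.5 m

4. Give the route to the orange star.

turn left 50°, forward 8.2 m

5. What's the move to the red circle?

turn left 63°, forward 2.8 m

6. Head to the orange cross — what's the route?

turn left 79°, forward 12.9 m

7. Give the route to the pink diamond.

turn left 164°, forward 7.0 m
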